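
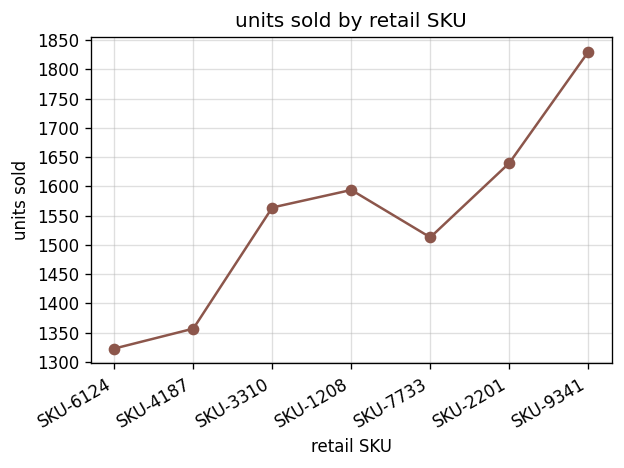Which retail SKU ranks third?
Top 4: SKU-9341 ≈ 1850, SKU-2201 ≈ 1650, SKU-1208 ≈ 1600, SKU-3310 ≈ 1550.

SKU-1208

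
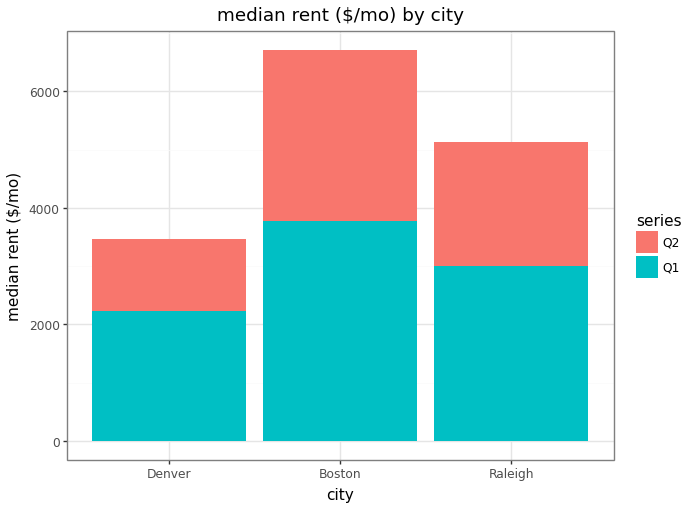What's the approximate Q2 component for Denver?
Q2 top ≈ 3000, bottom ≈ 2000; segment ≈ 1000.

≈ 1000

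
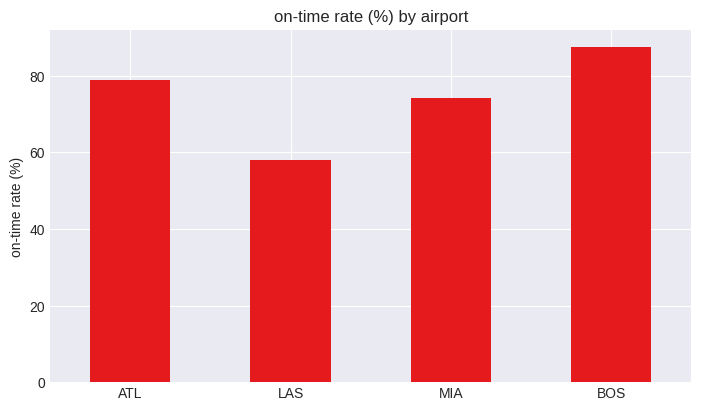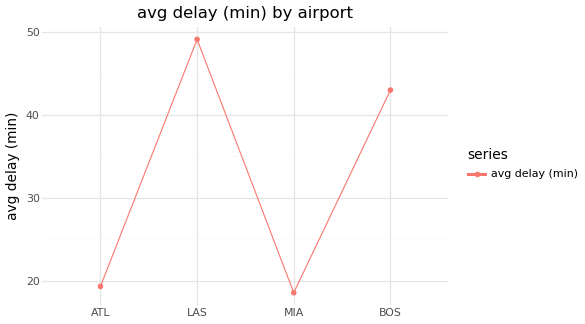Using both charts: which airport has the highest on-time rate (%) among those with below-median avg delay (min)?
ATL

Chart 2 median avg delay (min) ≈ 30; below-median airports: ATL, MIA. Among those, ATL has the highest on-time rate (%) (≈ 80).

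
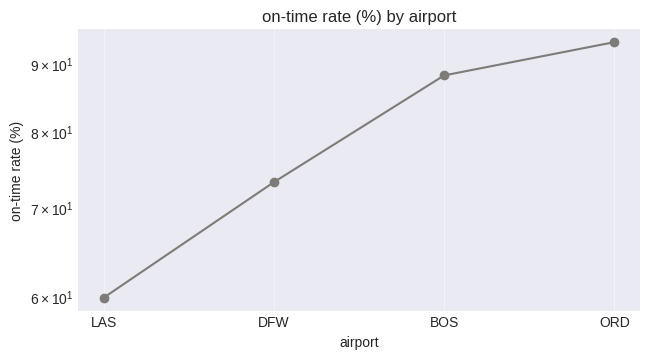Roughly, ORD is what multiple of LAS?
≈ 1.58×

ORD ≈ 95, LAS ≈ 60; 95/60 ≈ 1.58.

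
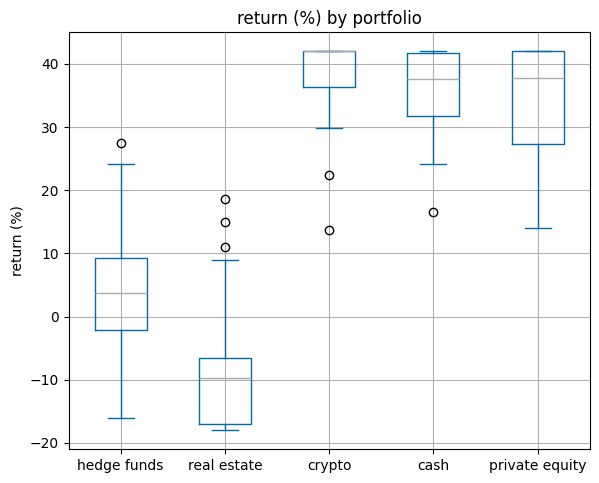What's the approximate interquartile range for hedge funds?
≈ 10

Q3 ≈ 10, Q1 ≈ 0; IQR ≈ 10.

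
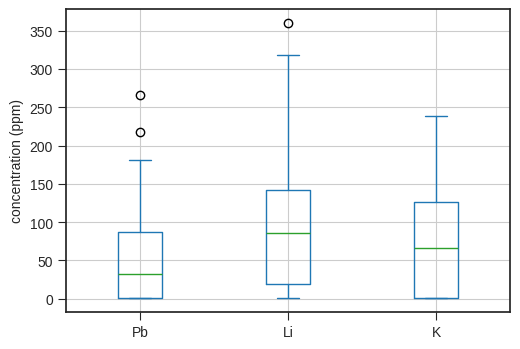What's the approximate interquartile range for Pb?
Q3 ≈ 90, Q1 ≈ 0; IQR ≈ 90.

≈ 90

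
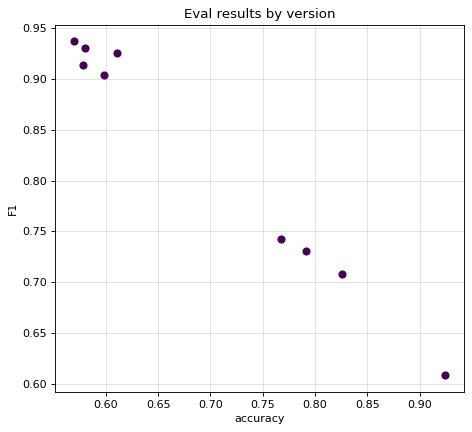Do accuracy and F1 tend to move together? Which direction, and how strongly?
negative, strong

Points are negatively correlated; strong (|r| ≈ 1.0).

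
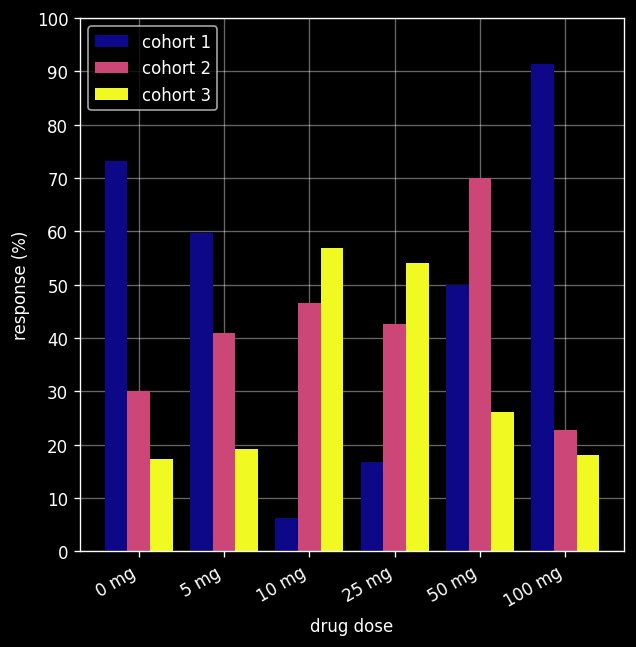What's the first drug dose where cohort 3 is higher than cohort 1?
5 mg: cohort 3 ≈ 20 vs cohort 1 ≈ 60 (not yet); 10 mg: cohort 3 ≈ 60 vs cohort 1 ≈ 10 (first crossover).

10 mg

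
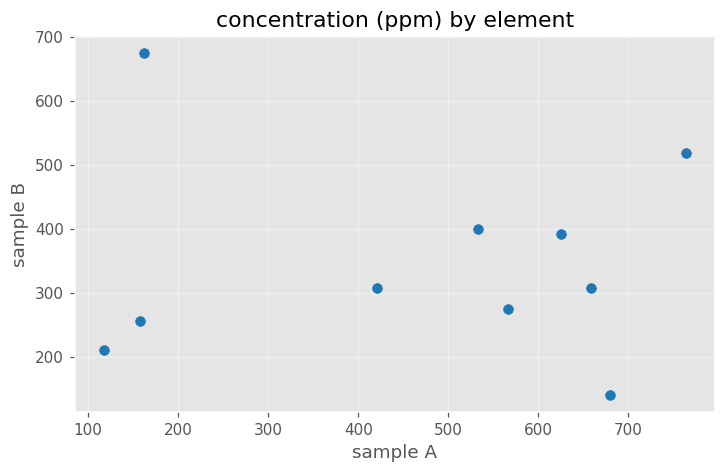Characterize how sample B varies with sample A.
no clear correlation

Points are roughly uncorrelated; weak (|r| ≈ 0.1).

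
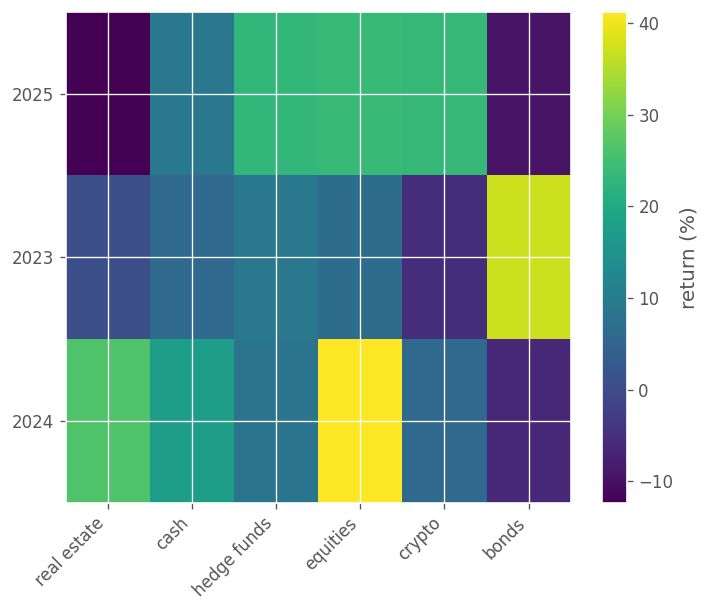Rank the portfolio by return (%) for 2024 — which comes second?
real estate

Top 3 for 2024: equities ≈ 40, real estate ≈ 25, cash ≈ 20.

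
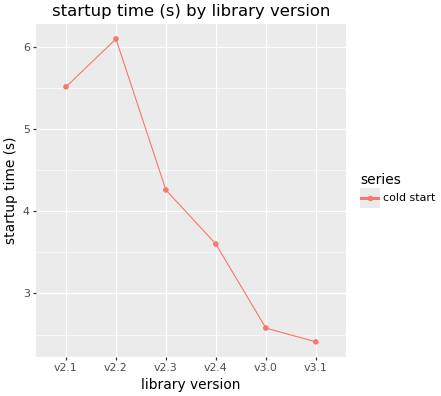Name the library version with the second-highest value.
v2.1

Top 3: v2.2 ≈ 6.0, v2.1 ≈ 5.5, v2.3 ≈ 4.5.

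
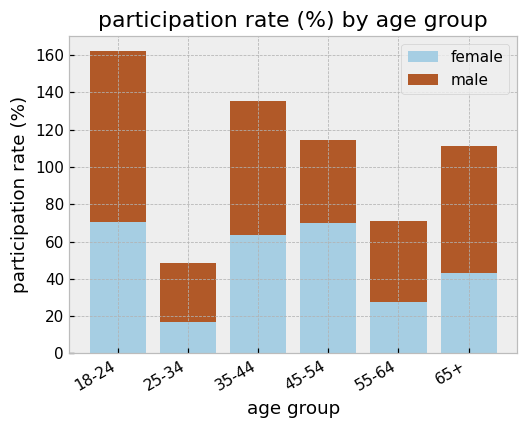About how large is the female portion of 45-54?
female top ≈ 80, bottom ≈ 0; segment ≈ 80.

≈ 80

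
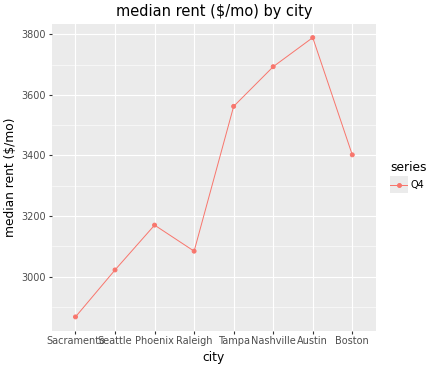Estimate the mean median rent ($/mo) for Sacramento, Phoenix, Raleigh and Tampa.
(2900 + 3200 + 3100 + 3600) / 4 ≈ 3200.

≈ 3200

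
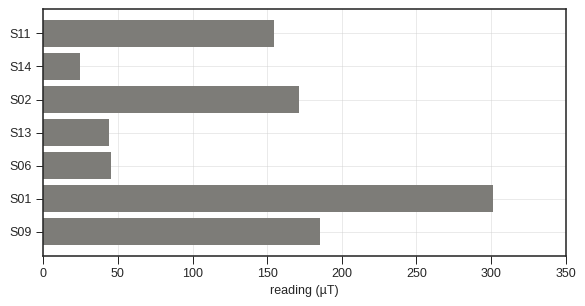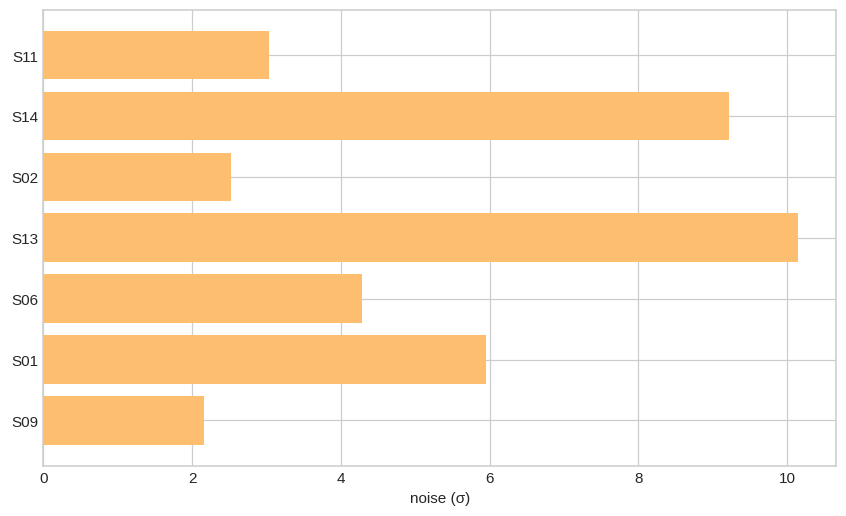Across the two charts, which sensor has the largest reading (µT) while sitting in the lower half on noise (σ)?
Chart 2 median noise (σ) ≈ 4; below-median sensors: S11, S02, S09. Among those, S09 has the highest reading (µT) (≈ 200).

S09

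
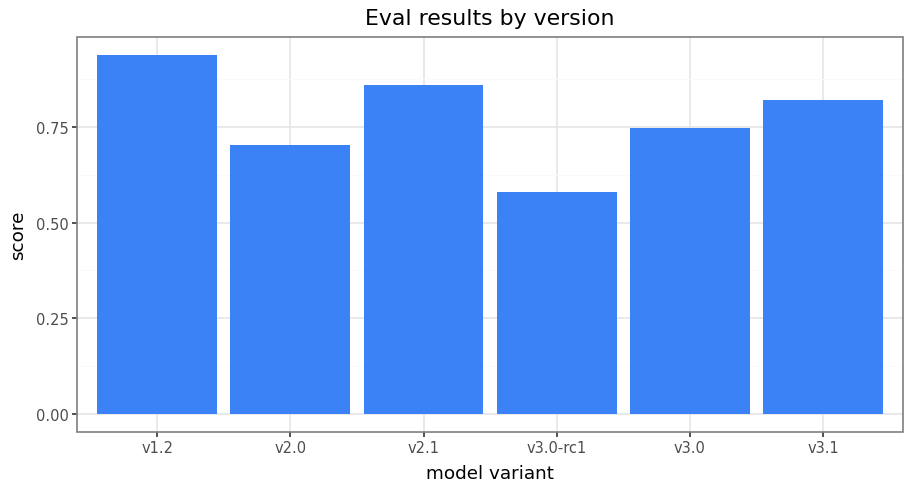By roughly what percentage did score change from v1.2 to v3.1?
v1.2 ≈ 0.9, v3.1 ≈ 0.8; (0.8 − 0.9) / 0.9 ≈ -11.1%.

≈ -11.1%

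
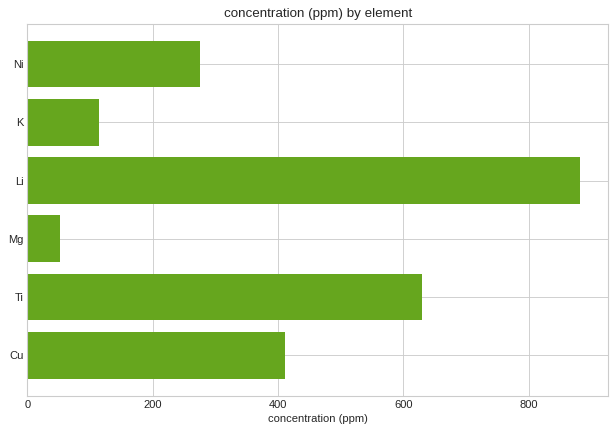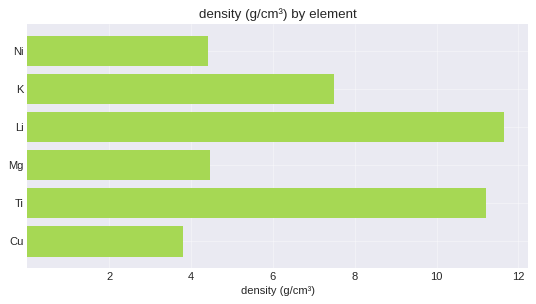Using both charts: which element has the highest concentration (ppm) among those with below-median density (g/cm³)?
Chart 2 median density (g/cm³) ≈ 6; below-median elements: Ni, Mg, Cu. Among those, Cu has the highest concentration (ppm) (≈ 400).

Cu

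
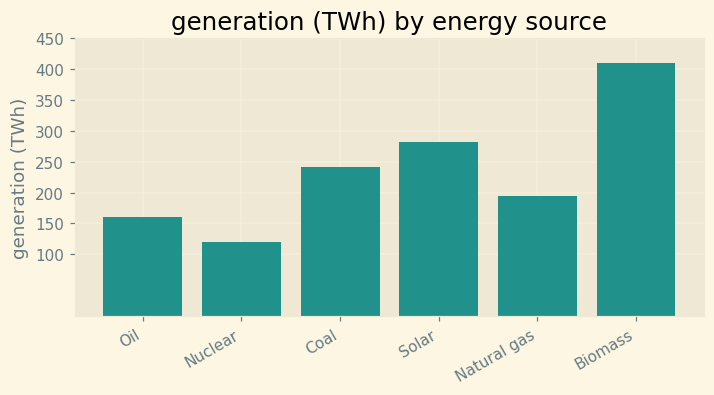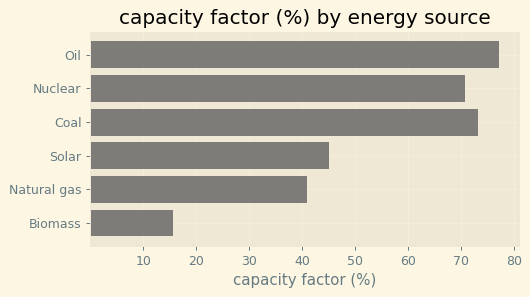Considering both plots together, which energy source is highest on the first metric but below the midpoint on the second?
Chart 2 median capacity factor (%) ≈ 60; below-median energy sources: Solar, Natural gas, Biomass. Among those, Biomass has the highest generation (TWh) (≈ 400).

Biomass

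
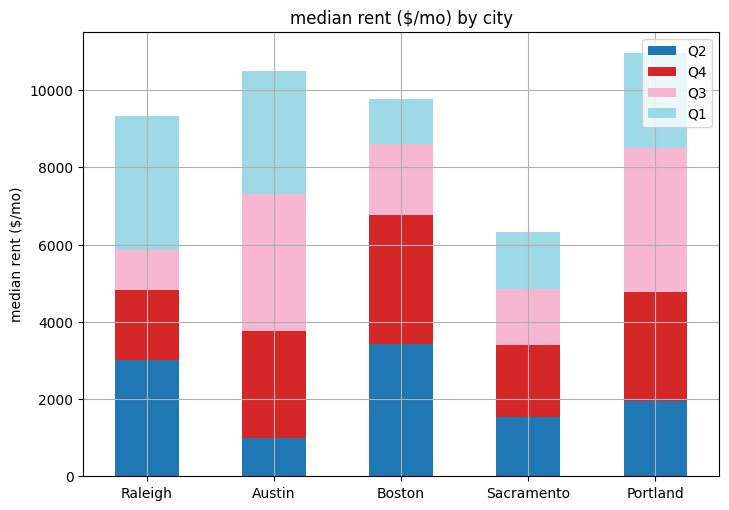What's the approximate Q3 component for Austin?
≈ 3000

Q3 top ≈ 7000, bottom ≈ 4000; segment ≈ 3000.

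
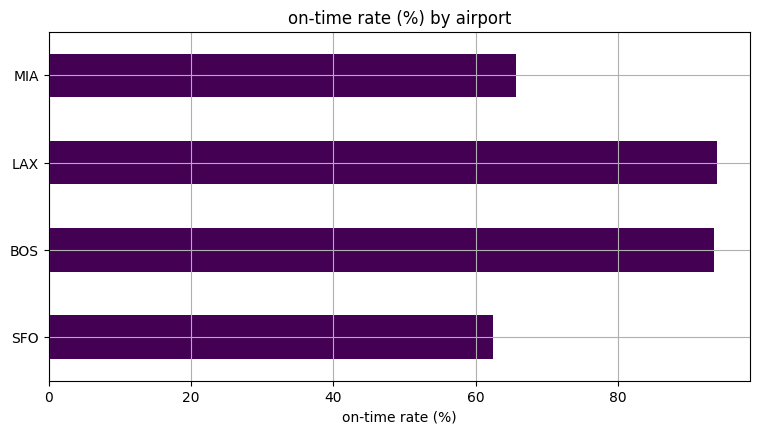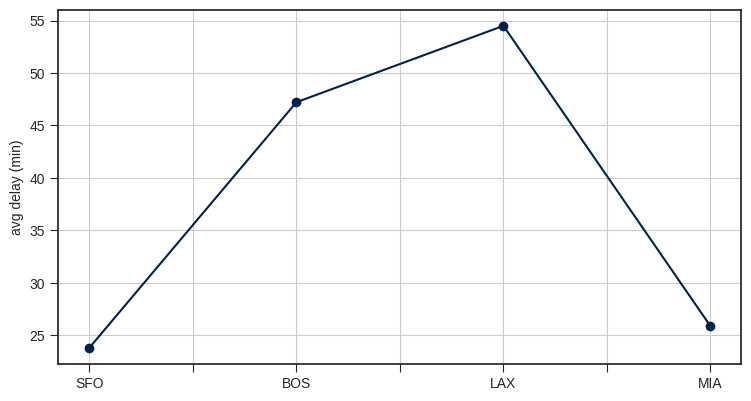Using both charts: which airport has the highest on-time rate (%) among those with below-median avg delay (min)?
Chart 2 median avg delay (min) ≈ 35; below-median airports: SFO, MIA. Among those, MIA has the highest on-time rate (%) (≈ 70).

MIA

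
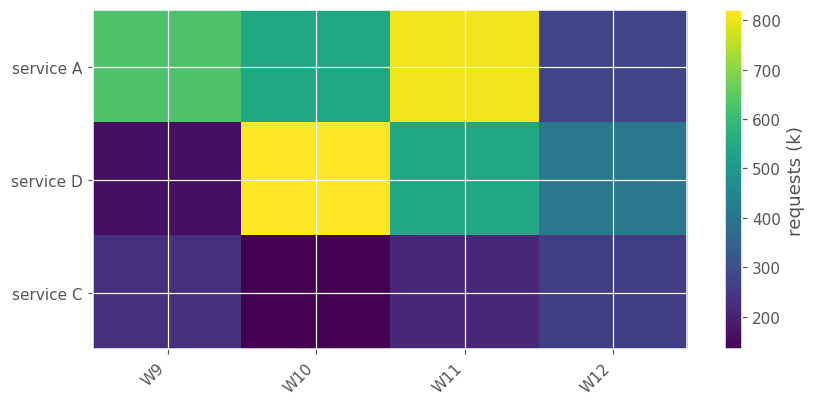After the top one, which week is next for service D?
W11

Top 3 for service D: W10 ≈ 800, W11 ≈ 500, W12 ≈ 400.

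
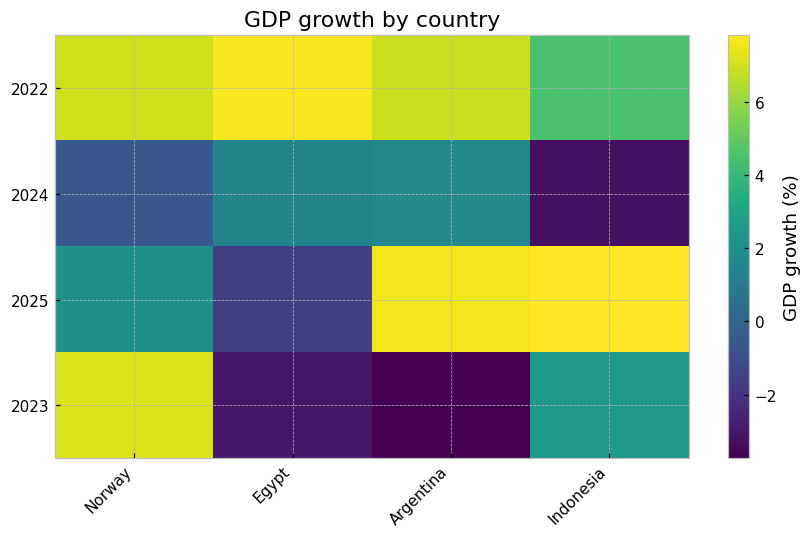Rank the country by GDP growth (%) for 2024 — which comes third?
Top 4 for 2024: Argentina ≈ 2, Egypt ≈ 1, Norway ≈ -1, Indonesia ≈ -3.

Norway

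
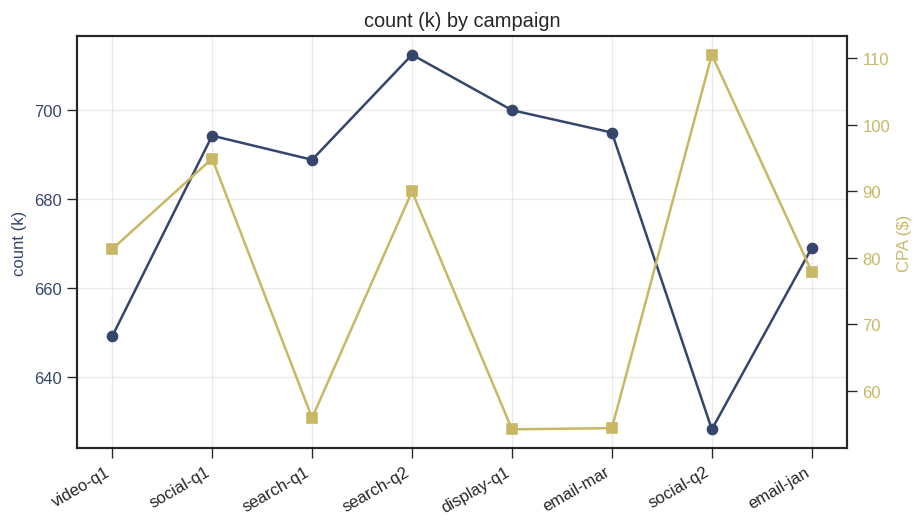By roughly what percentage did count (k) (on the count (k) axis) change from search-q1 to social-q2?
search-q1 ≈ 690, social-q2 ≈ 630; (630 − 690) / 690 ≈ -8.7%.

≈ -8.7%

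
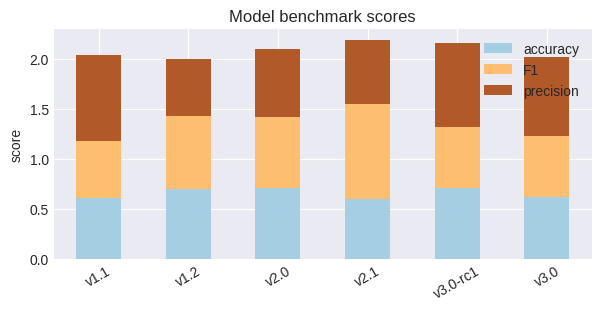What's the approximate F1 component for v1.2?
F1 top ≈ 1.4, bottom ≈ 0.6; segment ≈ 0.8.

≈ 0.8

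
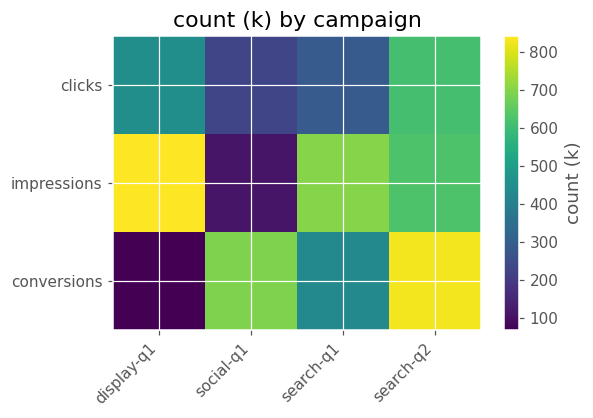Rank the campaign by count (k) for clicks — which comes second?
display-q1

Top 3 for clicks: search-q2 ≈ 600, display-q1 ≈ 400, search-q1 ≈ 300.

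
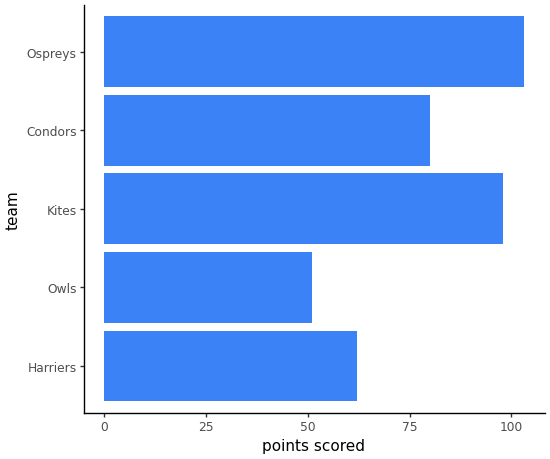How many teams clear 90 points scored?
Above 90: Kites, Ospreys.

2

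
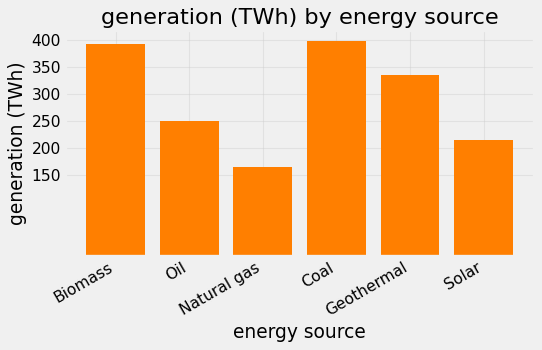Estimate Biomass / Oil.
Biomass ≈ 400, Oil ≈ 250; 400/250 ≈ 1.6.

≈ 1.6×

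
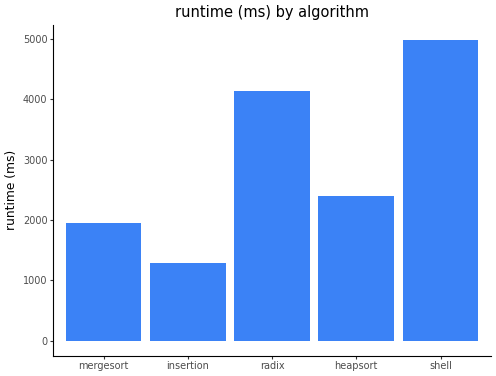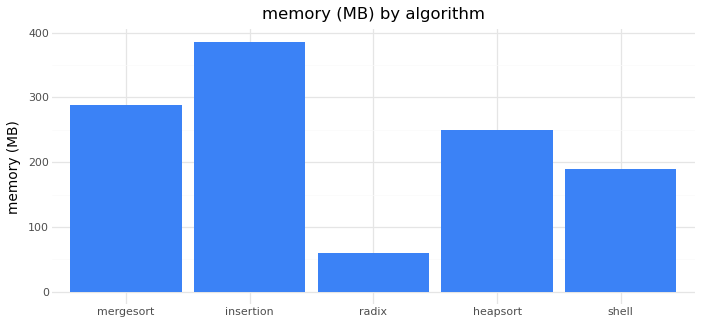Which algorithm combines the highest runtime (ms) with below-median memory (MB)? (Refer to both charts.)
Chart 2 median memory (MB) ≈ 250; below-median algorithms: radix, shell. Among those, shell has the highest runtime (ms) (≈ 5000).

shell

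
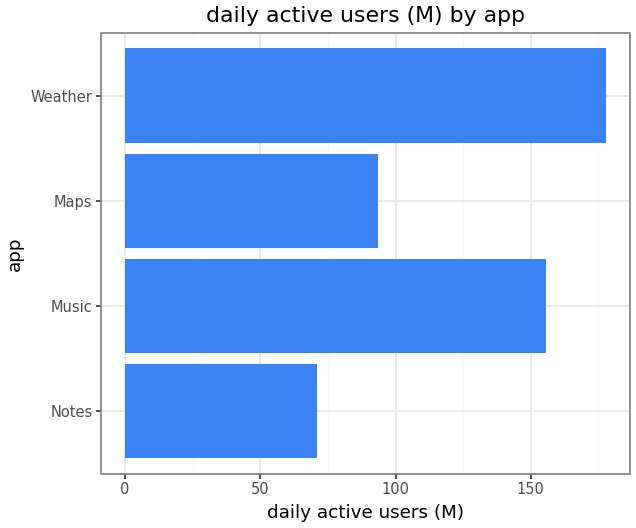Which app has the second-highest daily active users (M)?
Music

Top 3: Weather ≈ 180, Music ≈ 160, Maps ≈ 100.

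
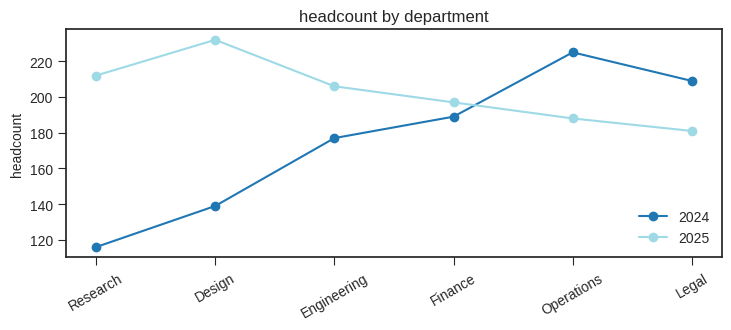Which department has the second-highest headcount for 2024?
Top 3 for 2024: Operations ≈ 220, Legal ≈ 210, Finance ≈ 190.

Legal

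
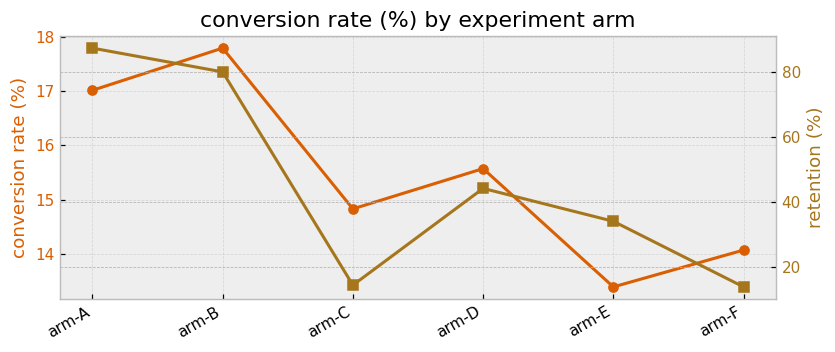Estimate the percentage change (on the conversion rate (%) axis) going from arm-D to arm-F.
arm-D ≈ 15.5, arm-F ≈ 14.0; (14.0 − 15.5) / 15.5 ≈ -9.7%.

≈ -9.7%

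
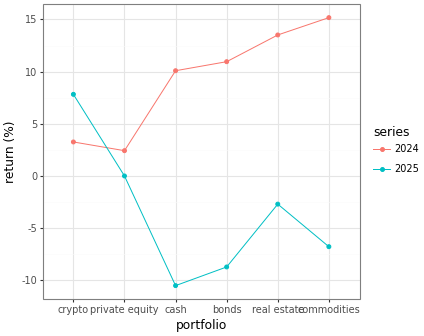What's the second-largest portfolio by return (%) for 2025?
Top 3 for 2025: crypto ≈ 10, private equity ≈ 0, real estate ≈ -5.

private equity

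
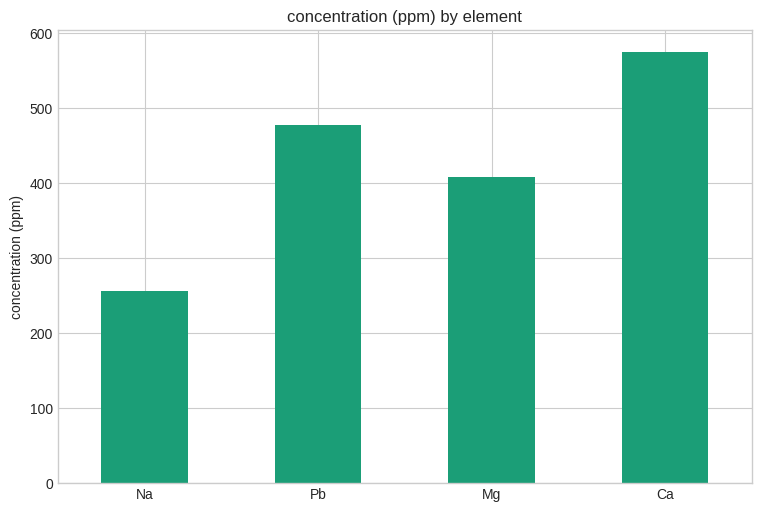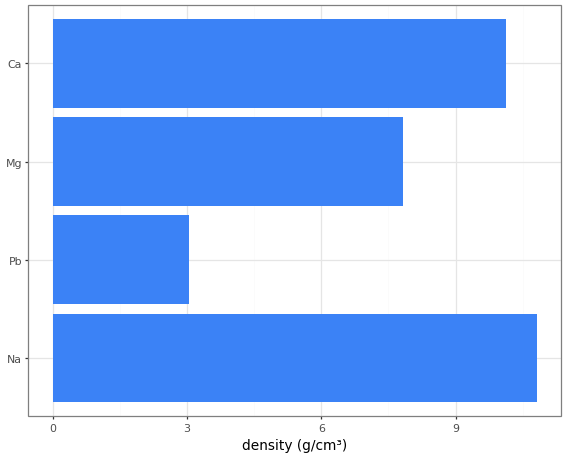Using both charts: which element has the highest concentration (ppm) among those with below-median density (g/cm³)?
Chart 2 median density (g/cm³) ≈ 9; below-median elements: Pb, Mg. Among those, Pb has the highest concentration (ppm) (≈ 500).

Pb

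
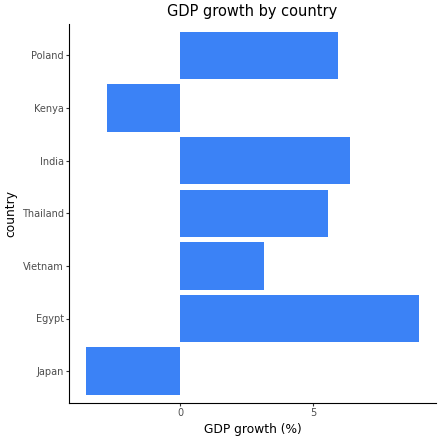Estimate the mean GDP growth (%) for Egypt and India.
(8 + 6) / 2 ≈ 7.

≈ 7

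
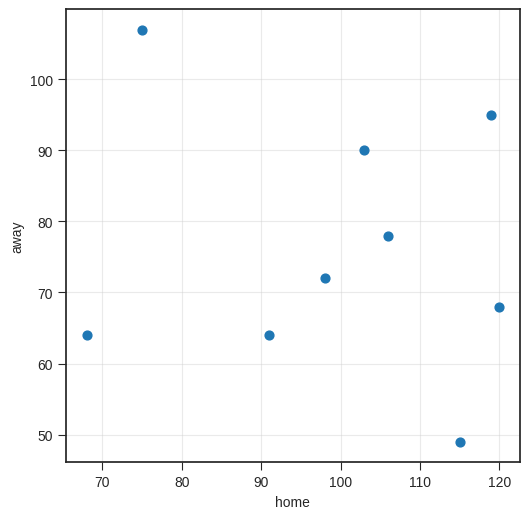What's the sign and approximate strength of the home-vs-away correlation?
Points are roughly uncorrelated; weak (|r| ≈ 0.2).

no clear correlation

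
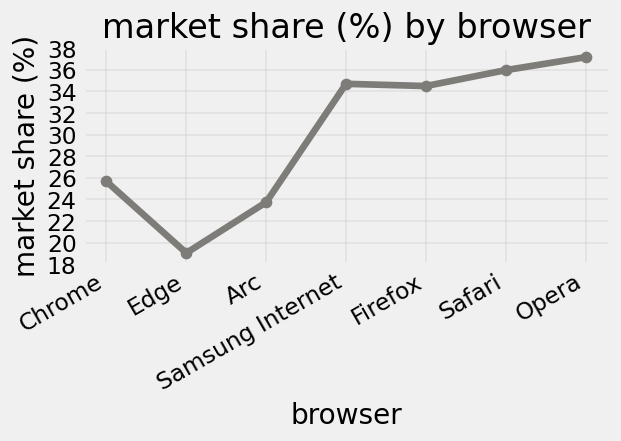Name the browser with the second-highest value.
Safari

Top 3: Opera ≈ 38, Safari ≈ 36, Samsung Internet ≈ 34.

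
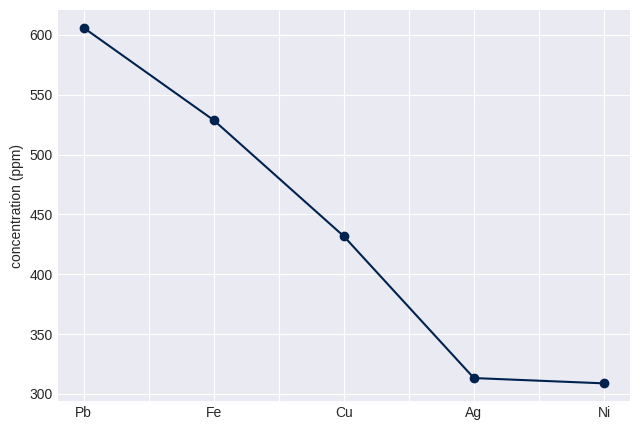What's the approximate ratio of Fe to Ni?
≈ 1.75×

Fe ≈ 525, Ni ≈ 300; 525/300 ≈ 1.75.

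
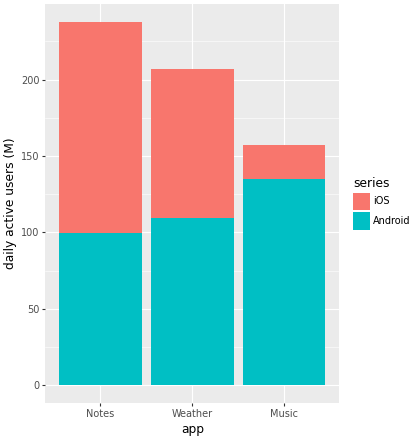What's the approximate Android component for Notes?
≈ 100

Android top ≈ 100, bottom ≈ 0; segment ≈ 100.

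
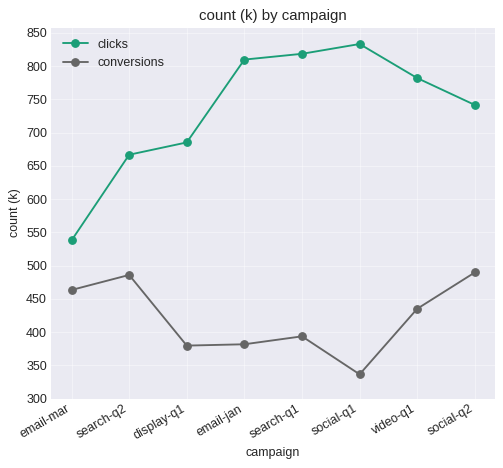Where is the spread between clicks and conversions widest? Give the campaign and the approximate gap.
social-q1: clicks ≈ 850, conversions ≈ 350 → gap ≈ 500. Next-largest (email-jan) is only ≈ 400.

social-q1, ≈ 500 k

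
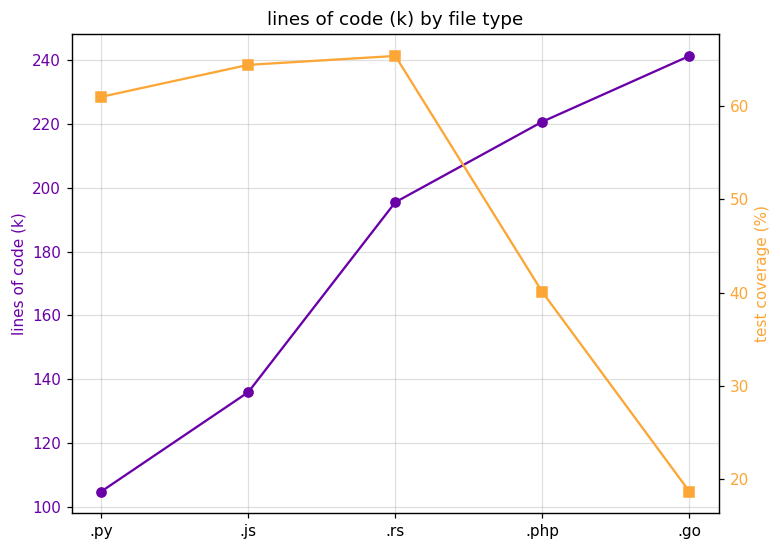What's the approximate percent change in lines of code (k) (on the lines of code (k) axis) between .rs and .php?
.rs ≈ 200, .php ≈ 220; (220 − 200) / 200 ≈ +10%.

≈ +10%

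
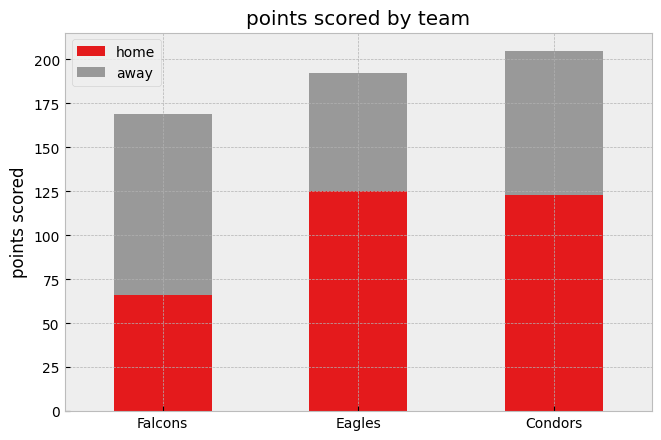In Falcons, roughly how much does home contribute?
home top ≈ 60, bottom ≈ 0; segment ≈ 60.

≈ 60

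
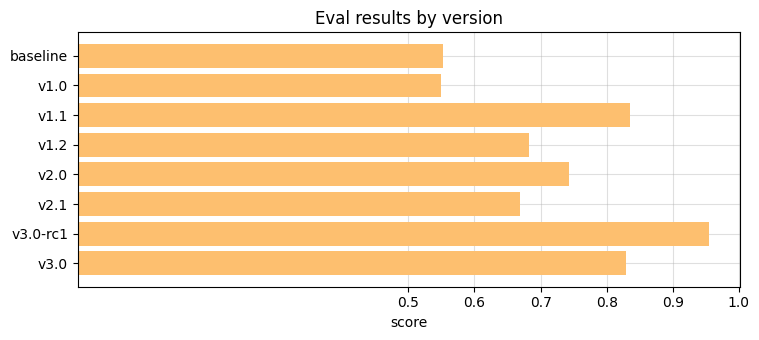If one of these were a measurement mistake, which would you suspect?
v3.0-rc1 ≈ 1.0; the rest sit between ≈ 0.6 and ≈ 0.8.

v3.0-rc1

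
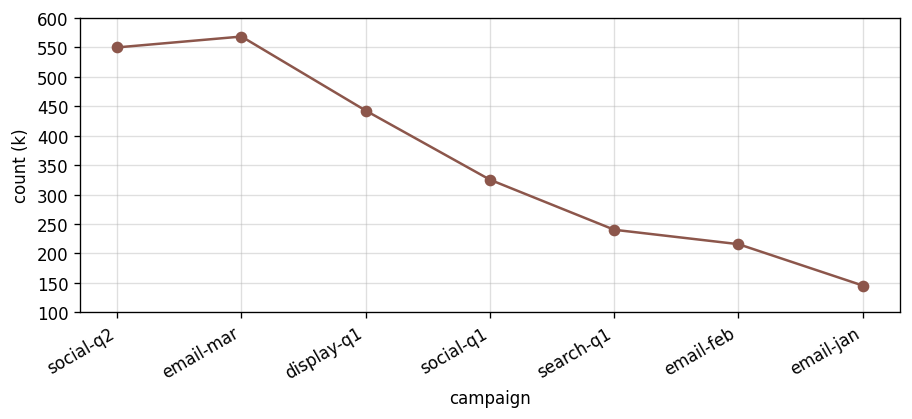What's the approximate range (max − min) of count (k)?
Max email-mar ≈ 550, min email-jan ≈ 150; range ≈ 400.

≈ 400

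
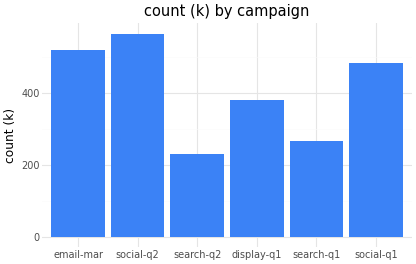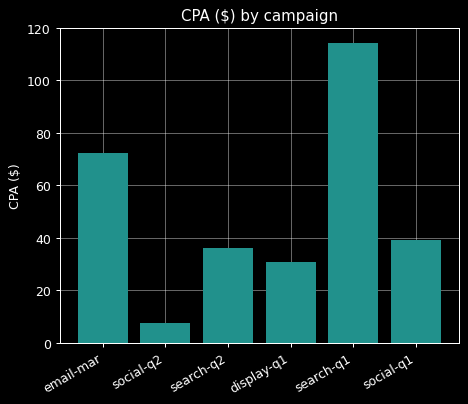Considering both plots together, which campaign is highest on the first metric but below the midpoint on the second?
social-q2

Chart 2 median CPA ($) ≈ 40; below-median campaigns: social-q2, search-q2, display-q1. Among those, social-q2 has the highest count (k) (≈ 600).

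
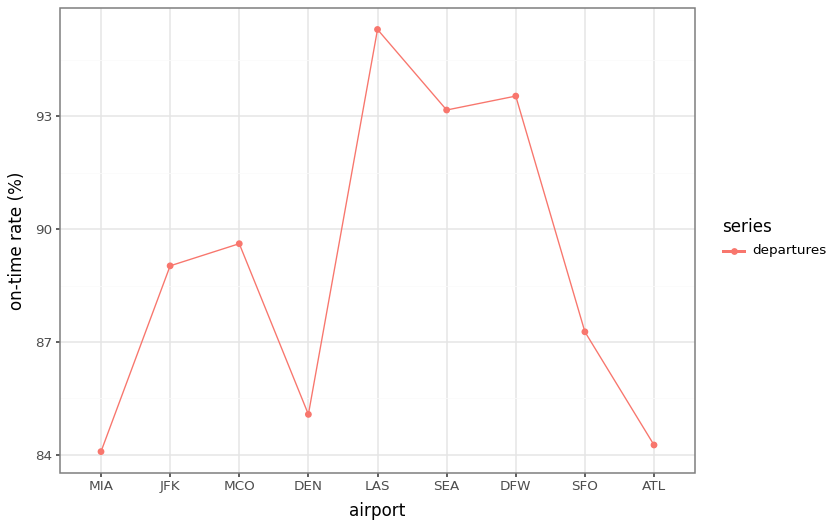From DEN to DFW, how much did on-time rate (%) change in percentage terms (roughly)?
DEN ≈ 85, DFW ≈ 94; (94 − 85) / 85 ≈ +10.6%.

≈ +10.6%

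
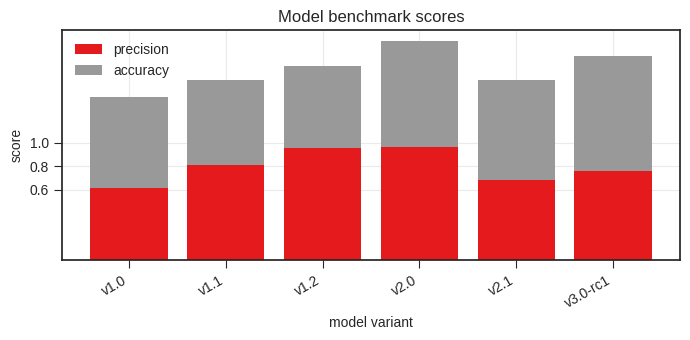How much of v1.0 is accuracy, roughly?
accuracy top ≈ 1.4, bottom ≈ 0.6; segment ≈ 0.8.

≈ 0.8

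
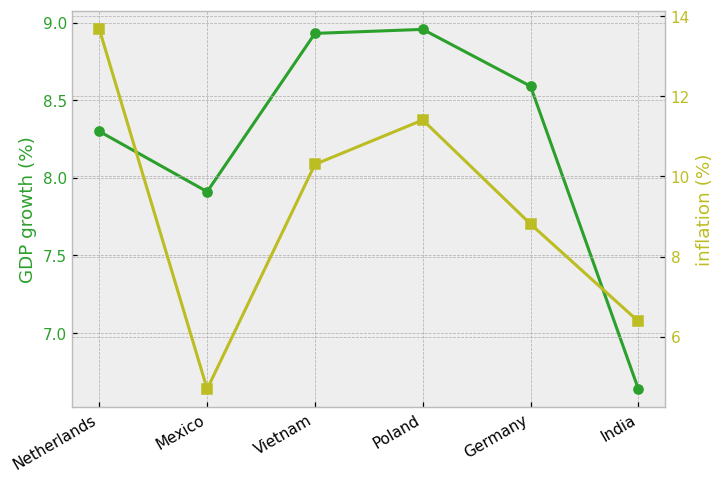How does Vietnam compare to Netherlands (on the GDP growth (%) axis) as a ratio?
≈ 1.1×

Vietnam ≈ 9.0, Netherlands ≈ 8.2; 9.0/8.2 ≈ 1.1.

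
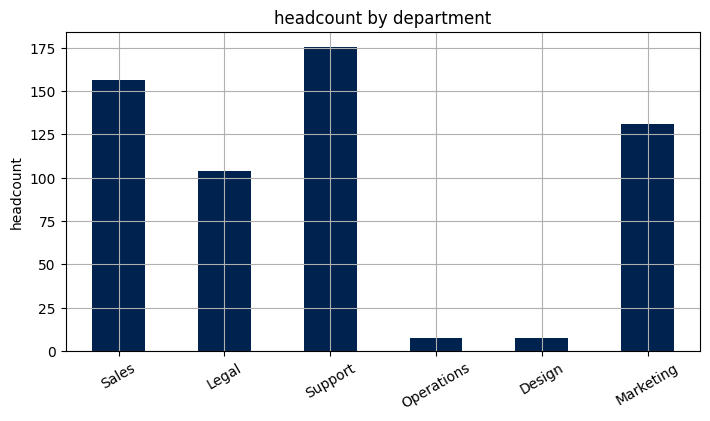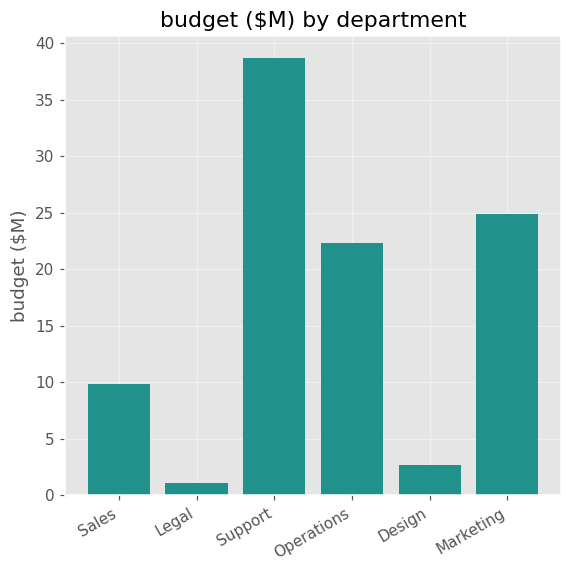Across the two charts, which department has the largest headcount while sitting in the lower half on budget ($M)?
Sales

Chart 2 median budget ($M) ≈ 15; below-median departments: Sales, Legal, Design. Among those, Sales has the highest headcount (≈ 160).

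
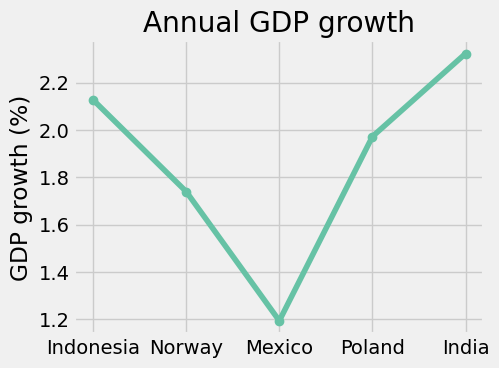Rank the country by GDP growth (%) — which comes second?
Top 3: India ≈ 2.3, Indonesia ≈ 2.1, Poland ≈ 2.0.

Indonesia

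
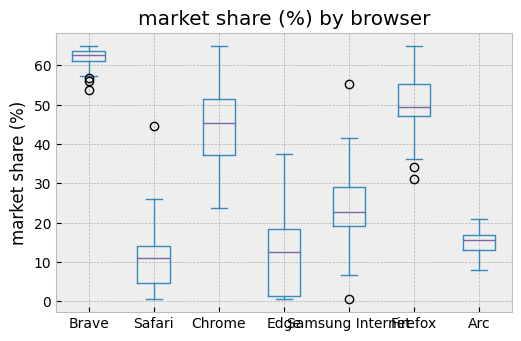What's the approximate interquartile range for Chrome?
≈ 15

Q3 ≈ 50, Q1 ≈ 35; IQR ≈ 15.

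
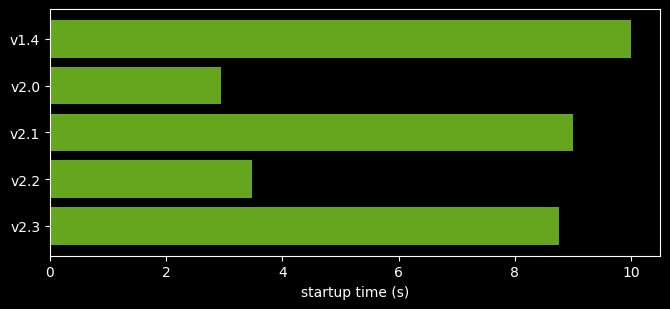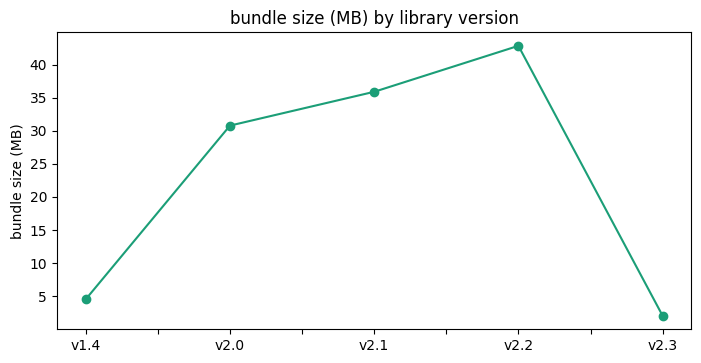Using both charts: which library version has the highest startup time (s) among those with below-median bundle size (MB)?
v1.4

Chart 2 median bundle size (MB) ≈ 30; below-median library versions: v1.4, v2.3. Among those, v1.4 has the highest startup time (s) (≈ 10).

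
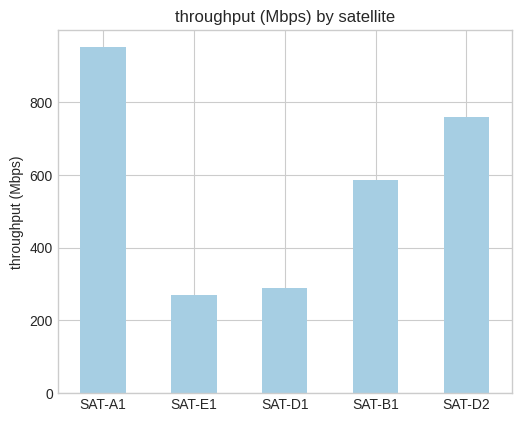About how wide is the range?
Max SAT-A1 ≈ 1000, min SAT-E1 ≈ 300; range ≈ 700.

≈ 700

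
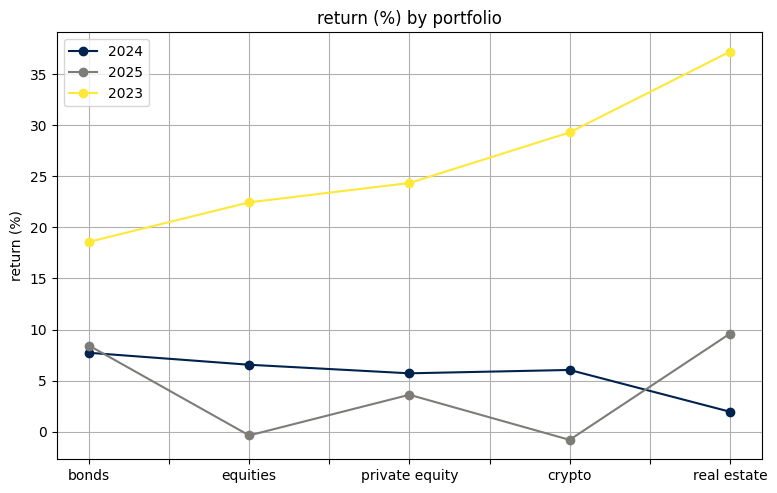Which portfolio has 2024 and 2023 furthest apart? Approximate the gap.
real estate: 2024 ≈ 0, 2023 ≈ 35 → gap ≈ 35. Next-largest (crypto) is only ≈ 25.

real estate, ≈ 35 %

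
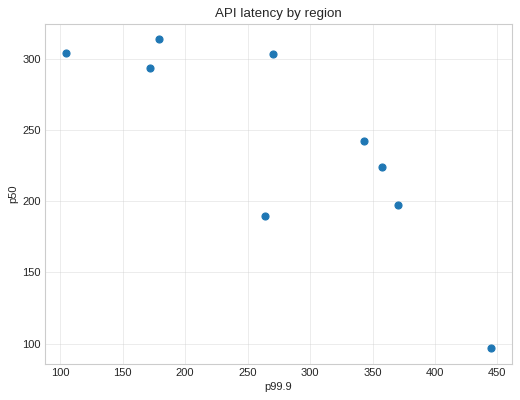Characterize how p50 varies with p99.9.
negative, strong

Points are negatively correlated; strong (|r| ≈ 0.8).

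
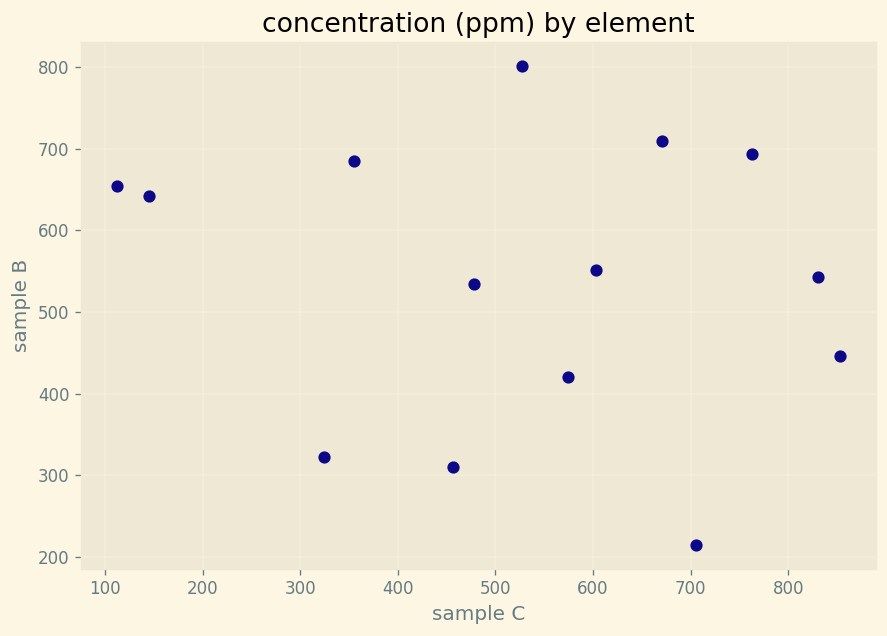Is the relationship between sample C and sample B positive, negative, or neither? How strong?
Points are roughly uncorrelated; weak (|r| ≈ 0.2).

no clear correlation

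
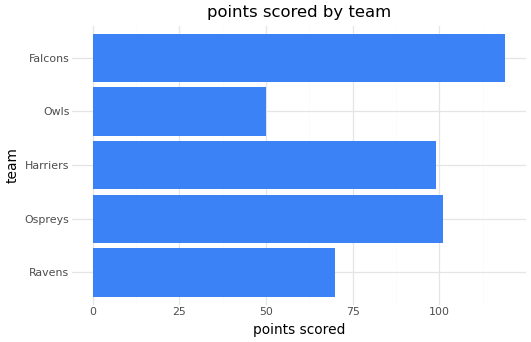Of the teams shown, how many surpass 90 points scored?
Above 90: Ospreys, Harriers, Falcons.

3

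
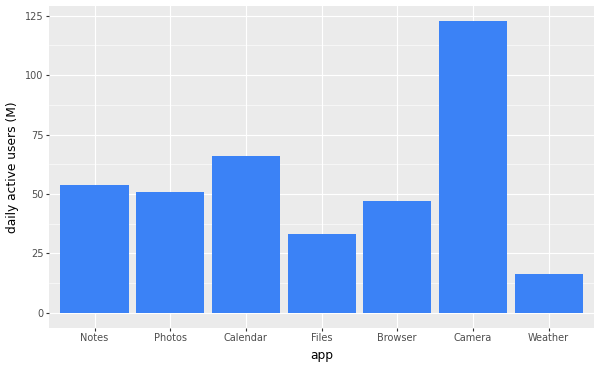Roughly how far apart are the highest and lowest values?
≈ 100

Max Camera ≈ 120, min Weather ≈ 20; range ≈ 100.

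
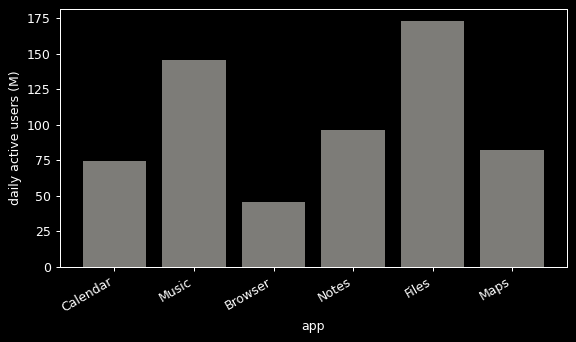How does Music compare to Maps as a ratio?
≈ 1.75×

Music ≈ 140, Maps ≈ 80; 140/80 ≈ 1.75.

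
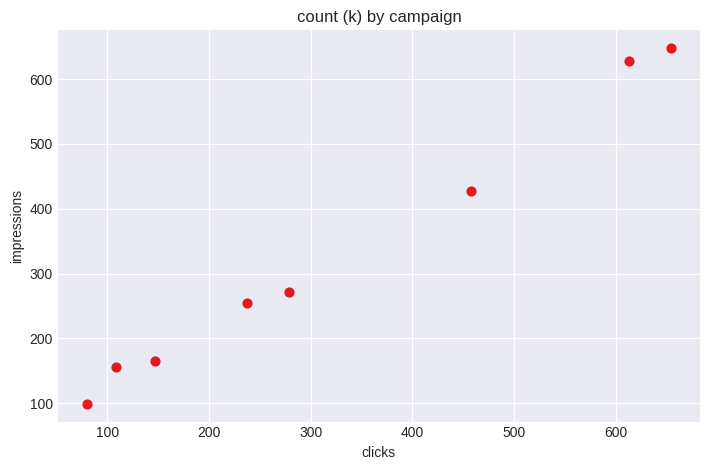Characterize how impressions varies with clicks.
positive, strong

Points are positively correlated; strong (|r| ≈ 1.0).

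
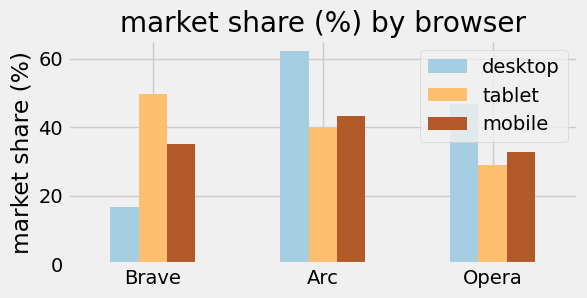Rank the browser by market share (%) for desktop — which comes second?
Top 3 for desktop: Arc ≈ 60, Opera ≈ 50, Brave ≈ 20.

Opera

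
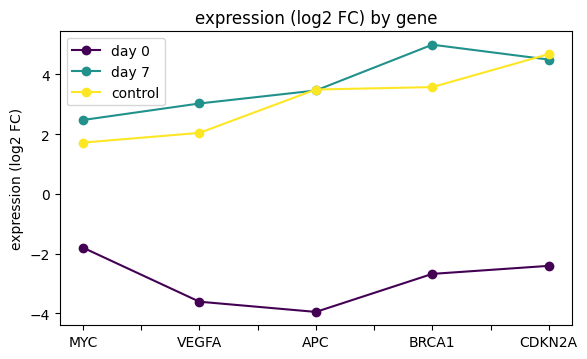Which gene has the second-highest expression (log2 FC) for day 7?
CDKN2A

Top 3 for day 7: BRCA1 ≈ 5, CDKN2A ≈ 4, APC ≈ 3.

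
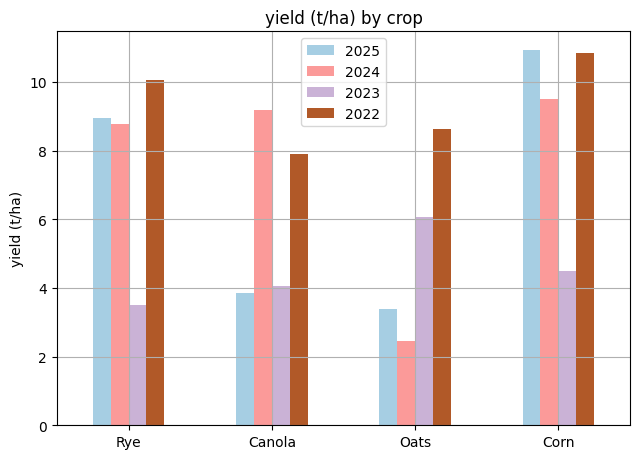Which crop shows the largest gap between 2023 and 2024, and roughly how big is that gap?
Rye, ≈ 6 t/ha

Rye: 2023 ≈ 3, 2024 ≈ 9 → gap ≈ 6. Next-largest (Canola) is only ≈ 5.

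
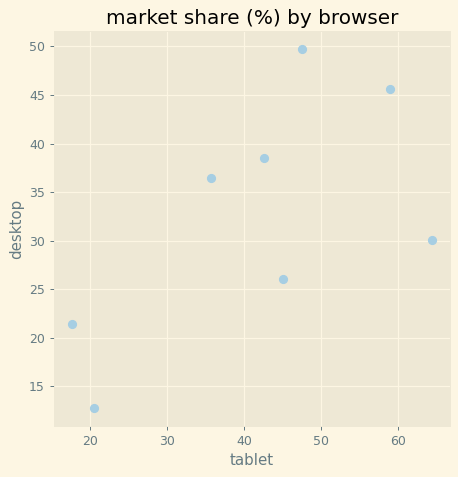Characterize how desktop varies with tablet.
positive, moderate

Points are positively correlated; moderate (|r| ≈ 0.6).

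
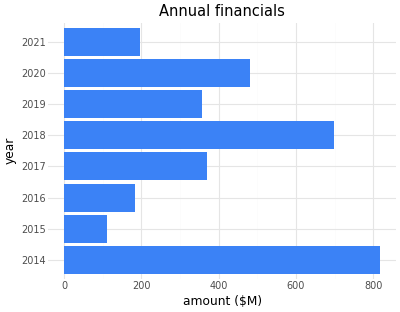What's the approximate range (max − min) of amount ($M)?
Max 2014 ≈ 800, min 2015 ≈ 100; range ≈ 700.

≈ 700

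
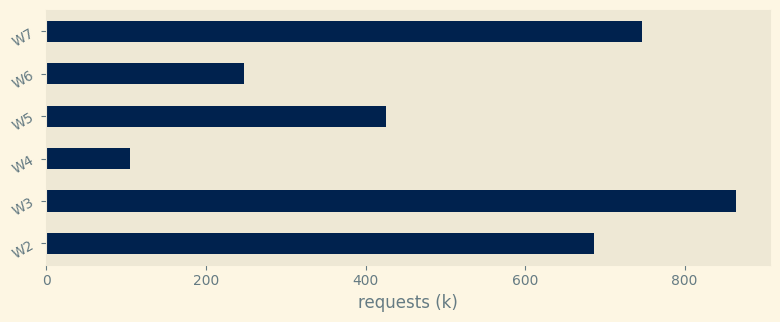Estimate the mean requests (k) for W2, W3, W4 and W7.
≈ 600

(700 + 900 + 100 + 700) / 4 ≈ 600.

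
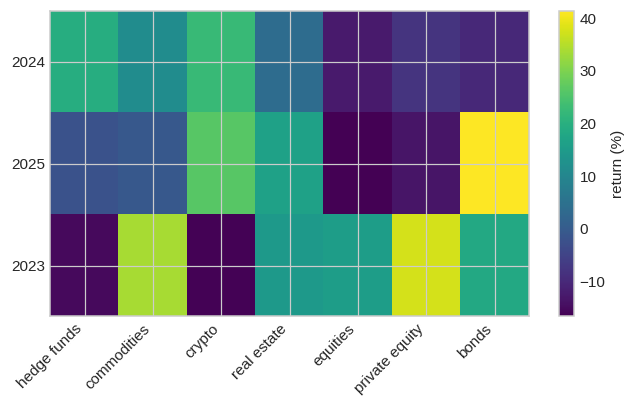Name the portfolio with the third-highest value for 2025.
Top 4 for 2025: bonds ≈ 40, crypto ≈ 25, real estate ≈ 15, commodities ≈ 0.

real estate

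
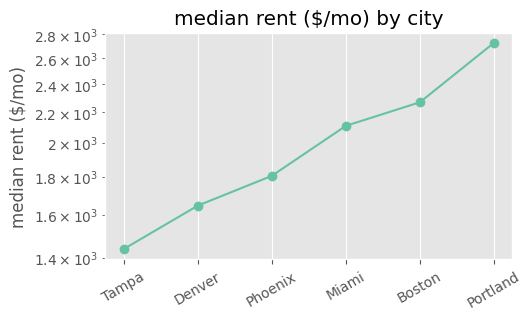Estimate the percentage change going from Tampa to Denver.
Tampa ≈ 1400, Denver ≈ 1600; (1600 − 1400) / 1400 ≈ +14.3%.

≈ +14.3%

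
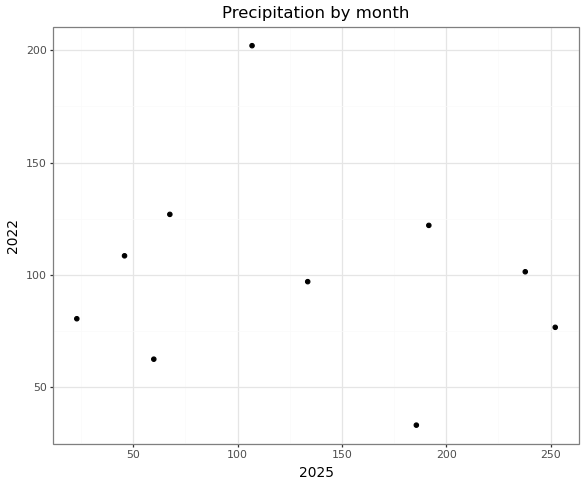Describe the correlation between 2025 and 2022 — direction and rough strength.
Points are roughly uncorrelated; weak (|r| ≈ 0.2).

no clear correlation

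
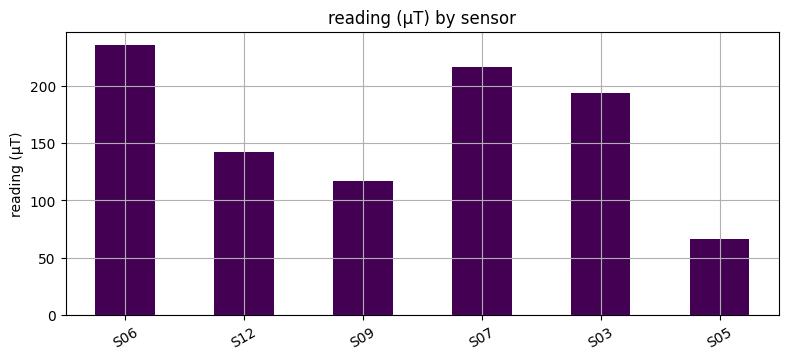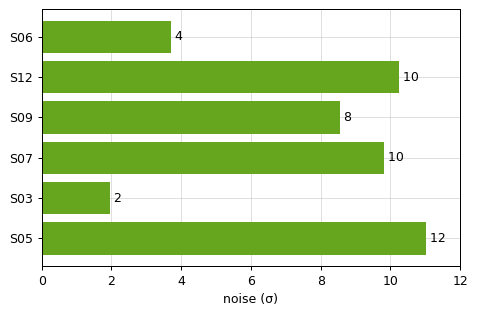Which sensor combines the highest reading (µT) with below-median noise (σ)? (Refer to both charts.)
S06

Chart 2 median noise (σ) ≈ 10; below-median sensors: S06, S09, S03. Among those, S06 has the highest reading (µT) (≈ 225).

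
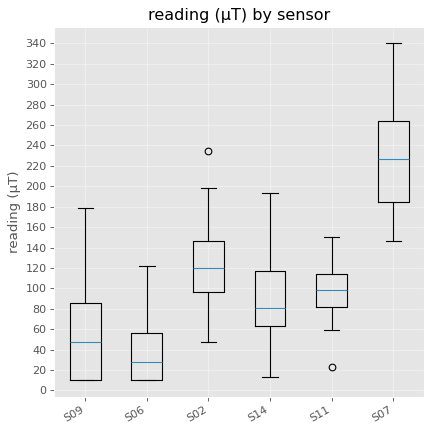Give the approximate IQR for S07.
≈ 80

Q3 ≈ 260, Q1 ≈ 180; IQR ≈ 80.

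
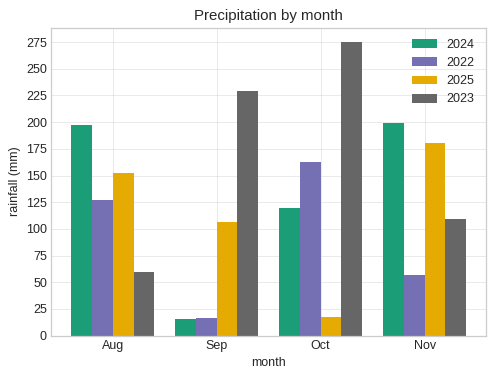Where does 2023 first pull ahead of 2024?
Aug: 2023 ≈ 50 vs 2024 ≈ 200 (not yet); Sep: 2023 ≈ 225 vs 2024 ≈ 25 (first crossover).

Sep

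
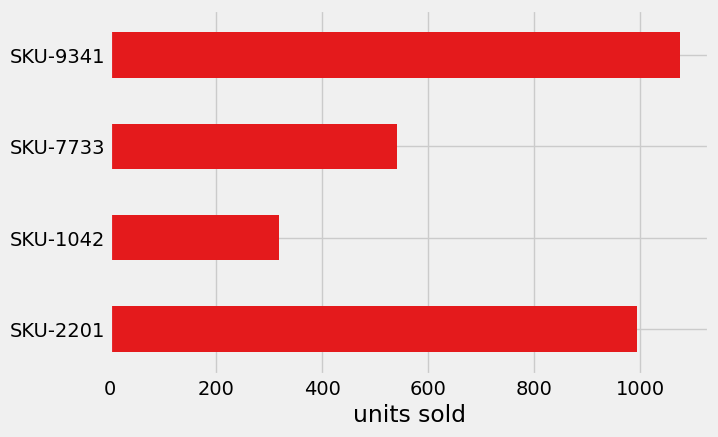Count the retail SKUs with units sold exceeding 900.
Above 900: SKU-2201, SKU-9341.

2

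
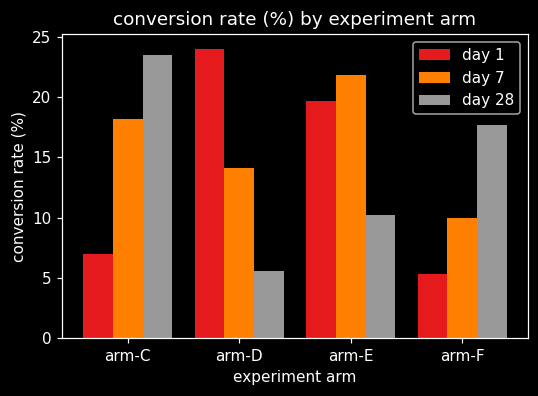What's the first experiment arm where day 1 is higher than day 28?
arm-D

arm-C: day 1 ≈ 5 vs day 28 ≈ 25 (not yet); arm-D: day 1 ≈ 25 vs day 28 ≈ 5 (first crossover).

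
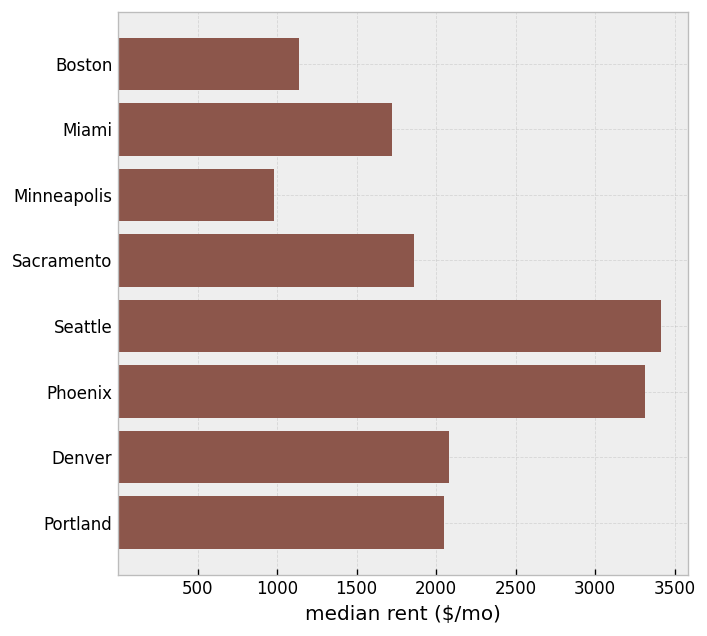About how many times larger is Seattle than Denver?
Seattle ≈ 3500, Denver ≈ 2000; 3500/2000 ≈ 1.75.

≈ 1.75×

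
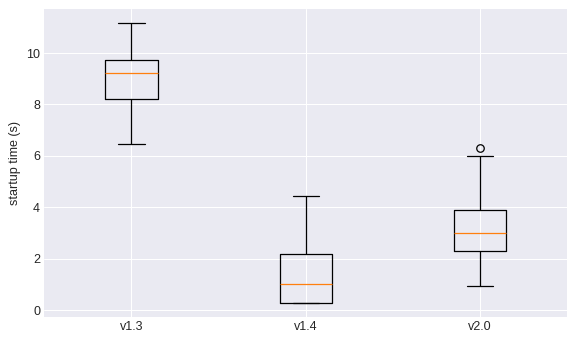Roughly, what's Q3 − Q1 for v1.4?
Q3 ≈ 2, Q1 ≈ 0; IQR ≈ 2.

≈ 2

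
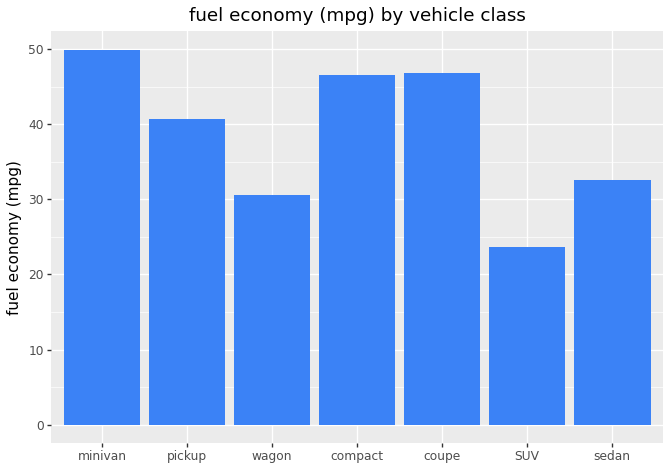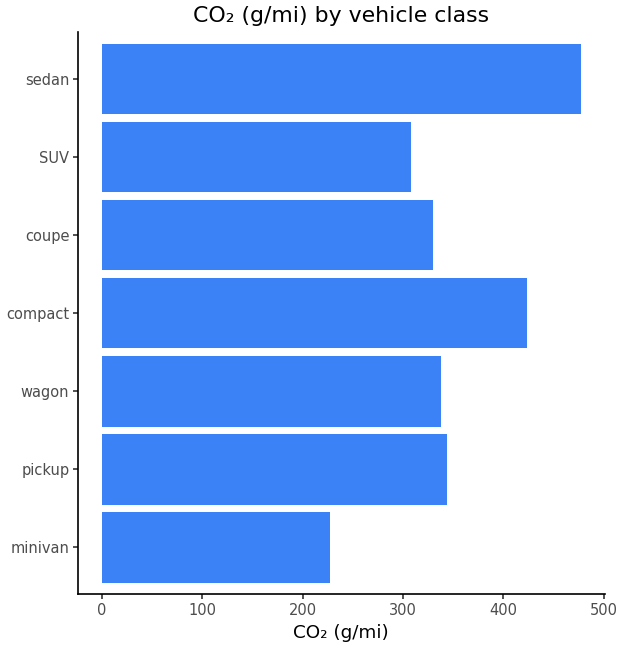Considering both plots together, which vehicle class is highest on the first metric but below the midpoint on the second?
Chart 2 median CO₂ (g/mi) ≈ 350; below-median vehicle classes: minivan, coupe, SUV. Among those, minivan has the highest fuel economy (mpg) (≈ 50).

minivan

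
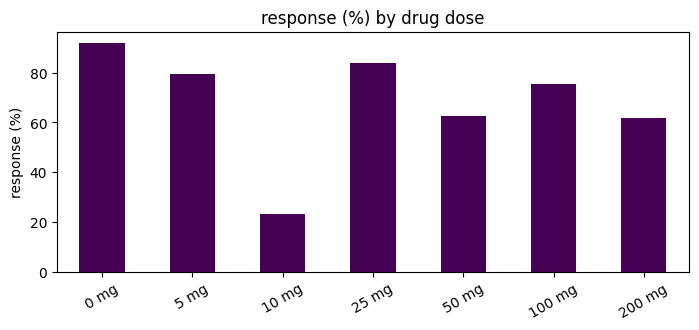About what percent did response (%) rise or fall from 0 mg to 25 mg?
≈ -11.1%

0 mg ≈ 90, 25 mg ≈ 80; (80 − 90) / 90 ≈ -11.1%.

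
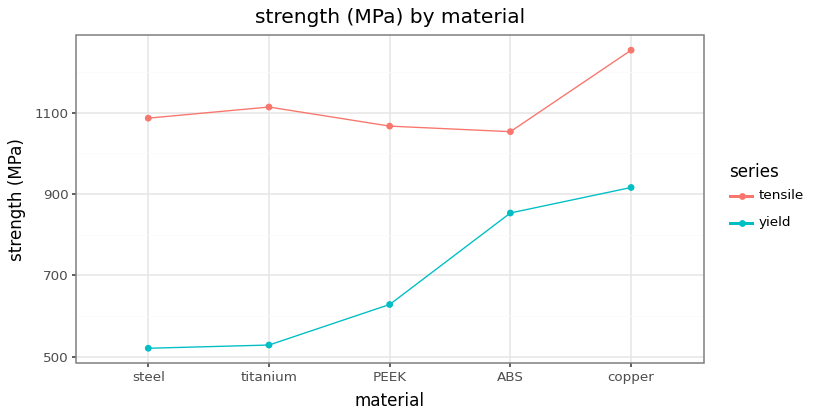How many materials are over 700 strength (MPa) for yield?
2

Above 700: ABS, copper.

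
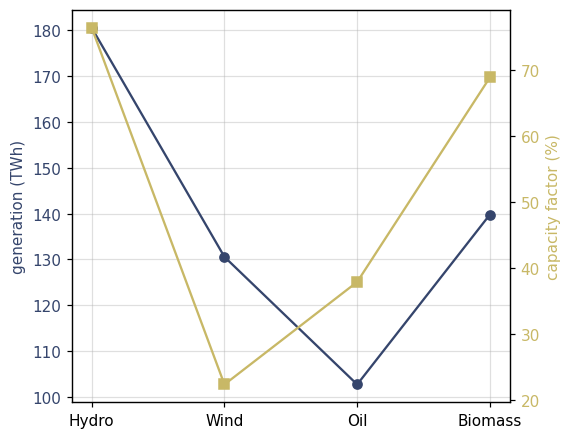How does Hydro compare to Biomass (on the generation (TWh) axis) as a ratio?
Hydro ≈ 180, Biomass ≈ 140; 180/140 ≈ 1.29.

≈ 1.29×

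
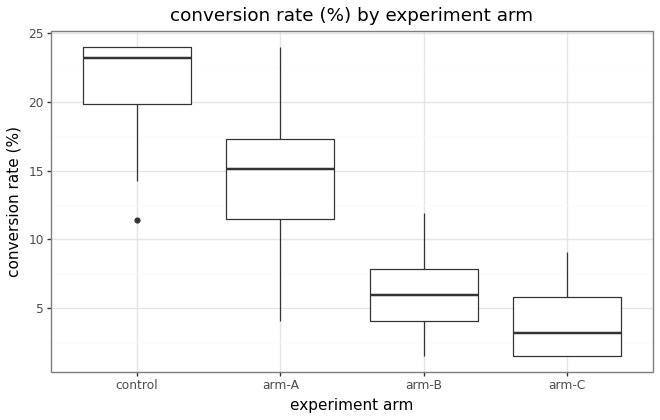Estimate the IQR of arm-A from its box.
Q3 ≈ 18, Q1 ≈ 12; IQR ≈ 6.

≈ 6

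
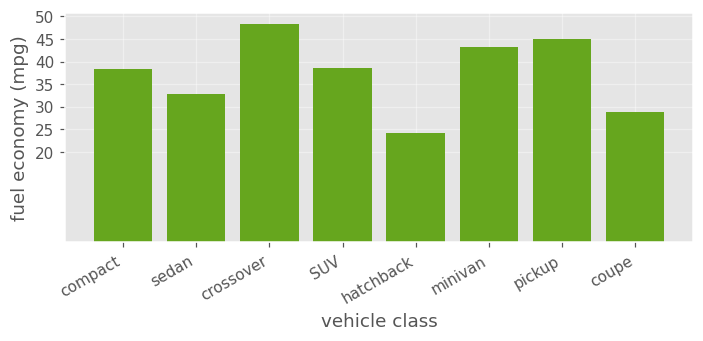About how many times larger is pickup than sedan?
≈ 1.29×

pickup ≈ 45, sedan ≈ 35; 45/35 ≈ 1.29.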